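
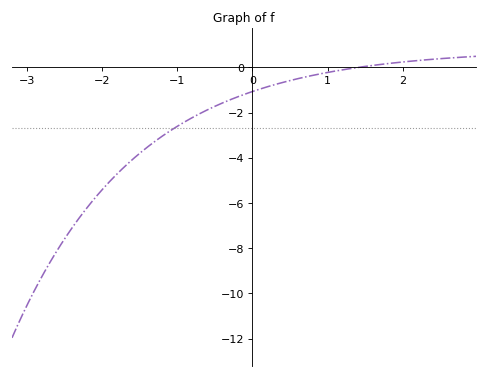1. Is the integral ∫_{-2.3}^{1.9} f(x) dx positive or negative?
negative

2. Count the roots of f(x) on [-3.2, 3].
1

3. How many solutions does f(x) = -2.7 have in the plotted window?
1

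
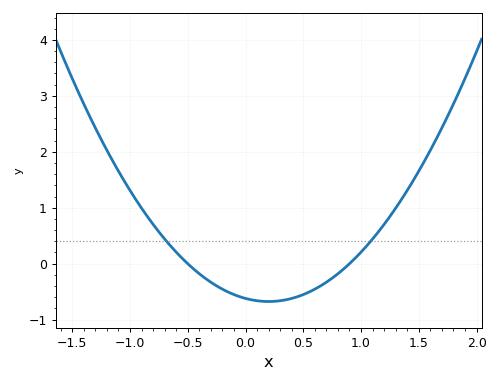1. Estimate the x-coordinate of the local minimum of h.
0.2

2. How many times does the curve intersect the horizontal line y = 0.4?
2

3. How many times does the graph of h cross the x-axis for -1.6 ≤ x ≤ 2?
2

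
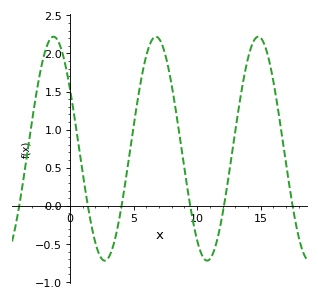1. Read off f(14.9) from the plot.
2.2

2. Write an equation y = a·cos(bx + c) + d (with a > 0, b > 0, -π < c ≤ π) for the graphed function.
y = 1.47cos(0.78x + 1) + 0.75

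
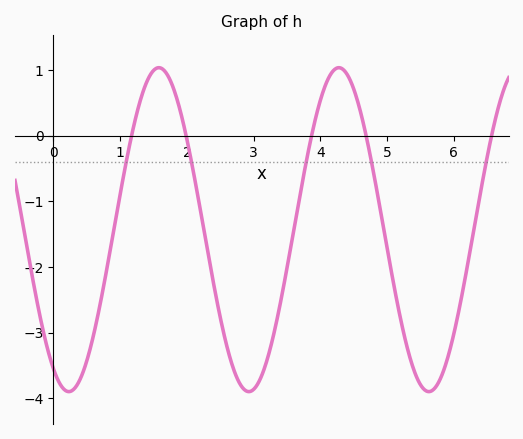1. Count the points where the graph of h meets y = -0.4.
5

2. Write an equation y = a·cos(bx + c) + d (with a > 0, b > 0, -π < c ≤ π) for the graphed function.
y = 2.47cos(2.3x + 2.6) - 1.43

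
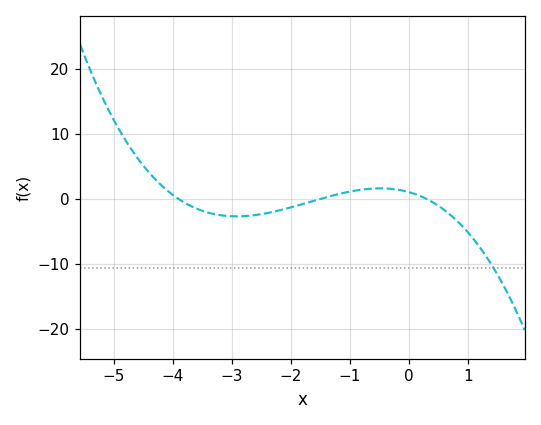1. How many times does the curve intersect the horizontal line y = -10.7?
1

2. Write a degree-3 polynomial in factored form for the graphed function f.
y = -0.6(x + 3.9)(x + 1.5)(x - 0.3)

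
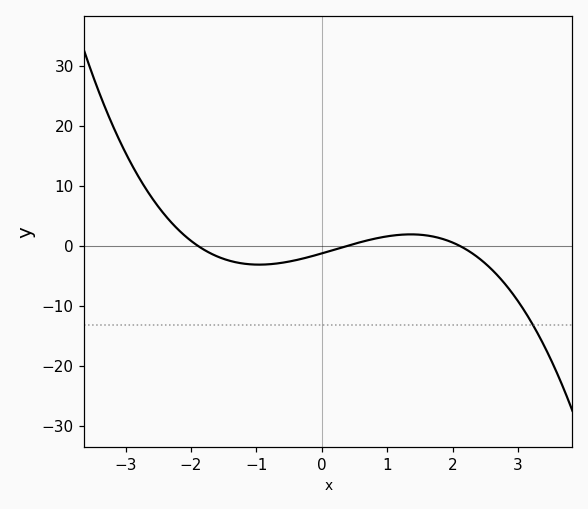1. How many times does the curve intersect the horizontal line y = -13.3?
1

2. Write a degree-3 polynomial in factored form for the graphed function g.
y = -0.81(x + 1.9)(x - 0.4)(x - 2.1)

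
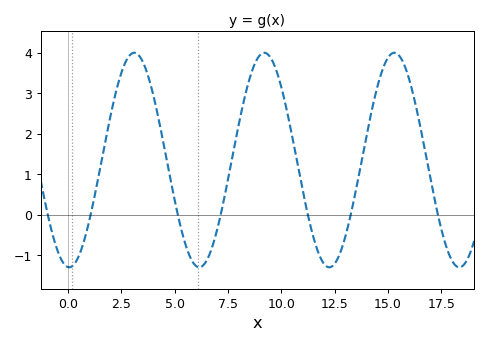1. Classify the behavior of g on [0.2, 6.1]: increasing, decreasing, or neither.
neither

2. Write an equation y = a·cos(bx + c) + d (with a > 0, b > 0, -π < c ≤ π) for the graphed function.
y = 2.65cos(1.03x + 3.09) + 1.35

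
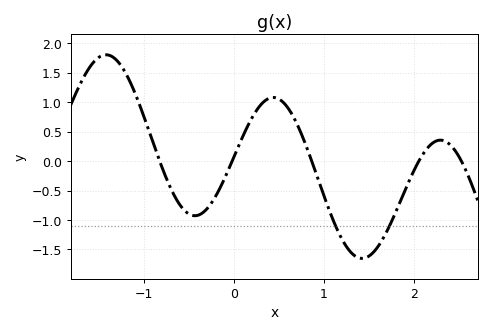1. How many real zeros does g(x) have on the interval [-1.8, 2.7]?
5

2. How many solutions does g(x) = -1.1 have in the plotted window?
2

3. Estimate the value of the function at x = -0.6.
-0.75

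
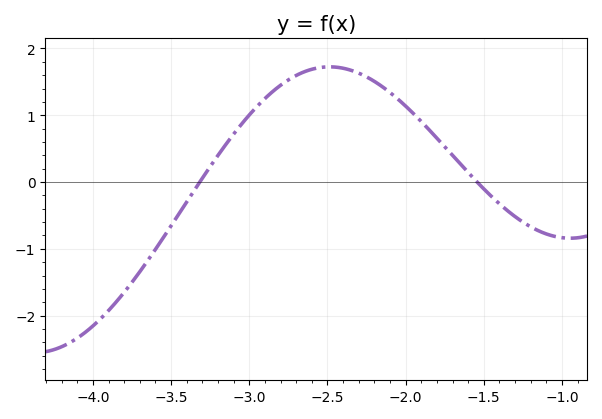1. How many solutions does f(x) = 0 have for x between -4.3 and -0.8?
2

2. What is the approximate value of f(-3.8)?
-1.7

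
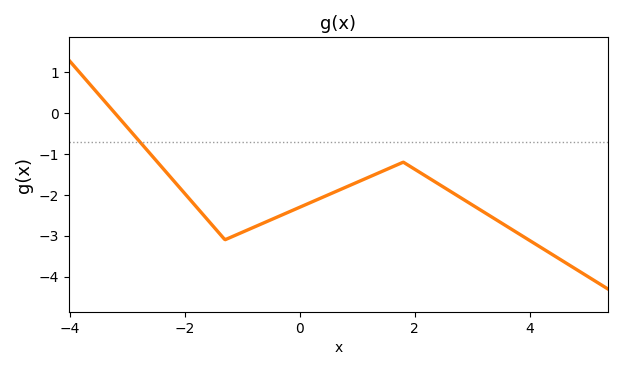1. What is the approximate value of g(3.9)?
-3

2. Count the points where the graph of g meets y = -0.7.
1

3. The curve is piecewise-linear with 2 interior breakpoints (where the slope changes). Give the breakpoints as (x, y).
(-1.3, -3.1); (1.8, -1.2)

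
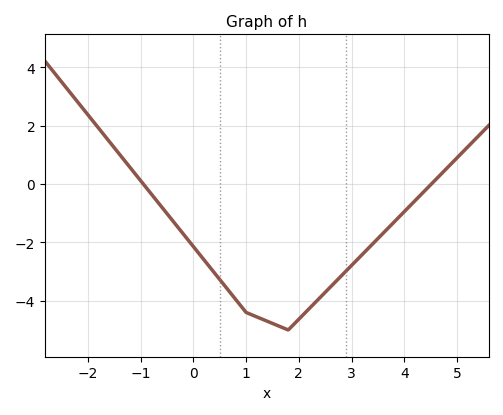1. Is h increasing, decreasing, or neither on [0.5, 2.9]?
neither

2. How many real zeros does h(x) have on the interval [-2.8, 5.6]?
2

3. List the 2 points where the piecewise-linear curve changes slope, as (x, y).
(1, -4.4); (1.8, -5)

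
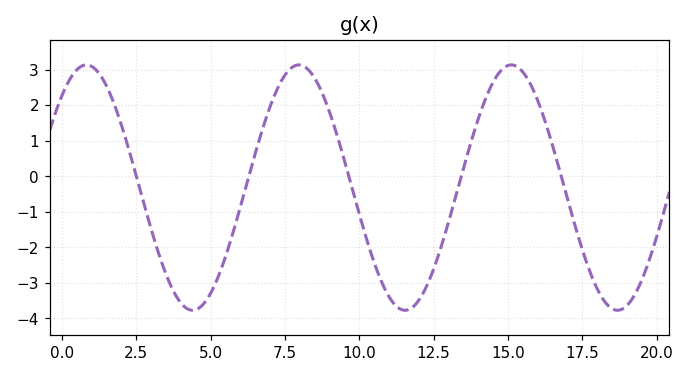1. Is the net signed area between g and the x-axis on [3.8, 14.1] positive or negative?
negative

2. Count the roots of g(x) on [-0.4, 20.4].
5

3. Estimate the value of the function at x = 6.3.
0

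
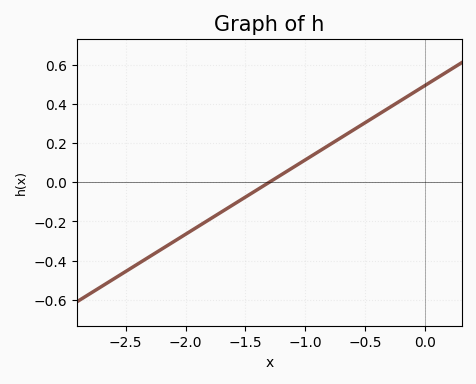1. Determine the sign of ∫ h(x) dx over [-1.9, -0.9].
negative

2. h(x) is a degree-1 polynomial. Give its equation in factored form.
y = 0.38(x + 1.3)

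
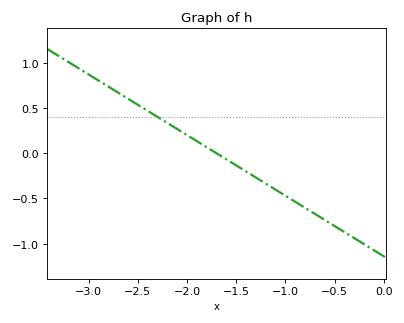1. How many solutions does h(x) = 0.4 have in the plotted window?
1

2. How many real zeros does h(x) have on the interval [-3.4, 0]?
1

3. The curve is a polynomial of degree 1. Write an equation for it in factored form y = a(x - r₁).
y = -0.67(x + 1.7)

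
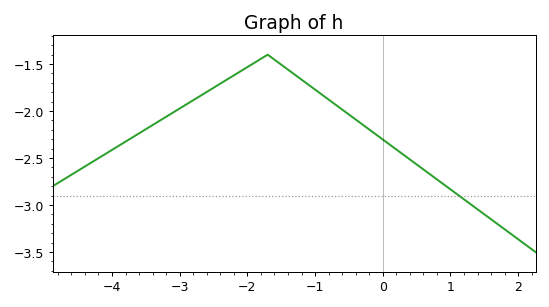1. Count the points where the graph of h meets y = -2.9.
1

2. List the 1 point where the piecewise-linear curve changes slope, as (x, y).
(-1.7, -1.4)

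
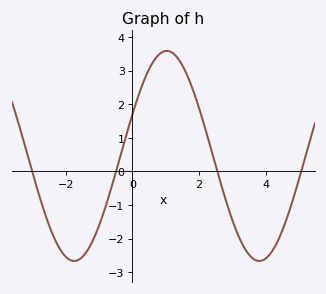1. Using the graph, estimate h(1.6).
3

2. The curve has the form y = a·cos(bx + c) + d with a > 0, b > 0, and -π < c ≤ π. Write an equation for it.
y = 3.13cos(1.1x - 1.2) + 0.46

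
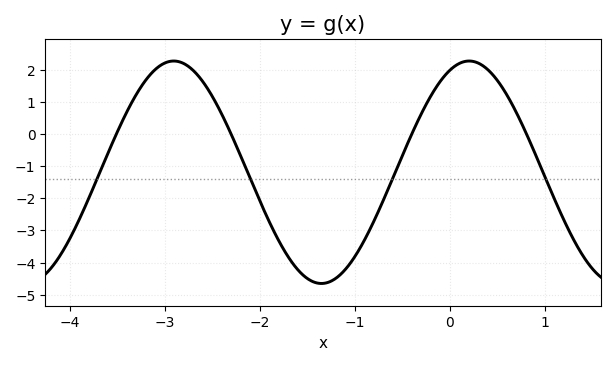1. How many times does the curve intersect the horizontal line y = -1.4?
4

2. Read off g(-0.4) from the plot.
0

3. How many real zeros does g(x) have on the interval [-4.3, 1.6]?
4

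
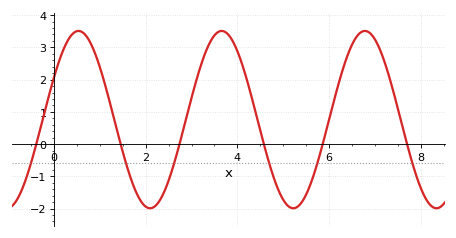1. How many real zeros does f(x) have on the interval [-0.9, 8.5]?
6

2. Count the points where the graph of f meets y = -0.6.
6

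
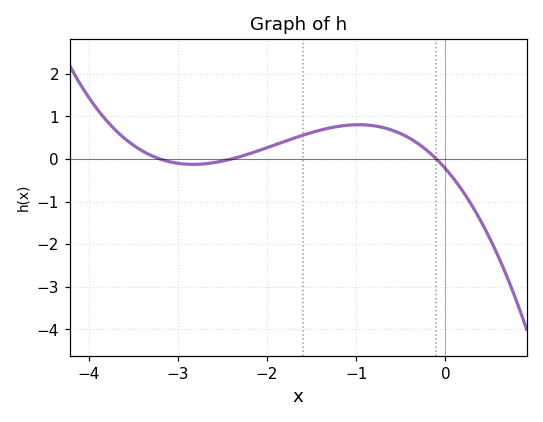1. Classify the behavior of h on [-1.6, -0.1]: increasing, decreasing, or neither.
neither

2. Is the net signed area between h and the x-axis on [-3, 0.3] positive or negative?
positive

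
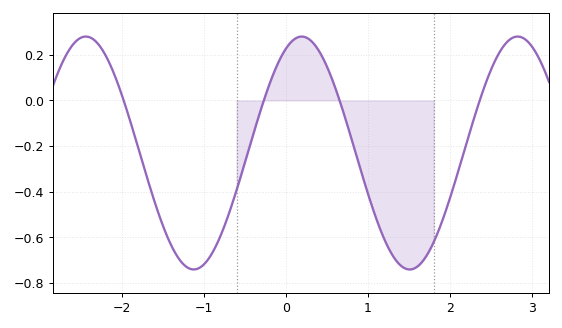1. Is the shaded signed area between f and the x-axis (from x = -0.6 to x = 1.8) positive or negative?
negative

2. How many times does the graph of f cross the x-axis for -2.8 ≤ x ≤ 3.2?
4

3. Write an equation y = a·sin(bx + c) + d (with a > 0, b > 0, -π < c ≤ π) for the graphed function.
y = 0.51sin(2.4x + 1.1) - 0.23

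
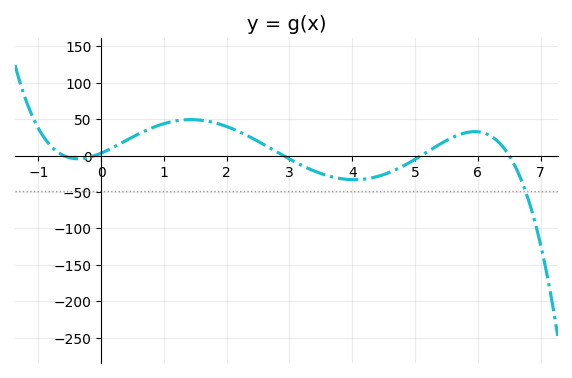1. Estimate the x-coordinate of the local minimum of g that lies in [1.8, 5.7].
4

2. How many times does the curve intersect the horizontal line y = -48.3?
1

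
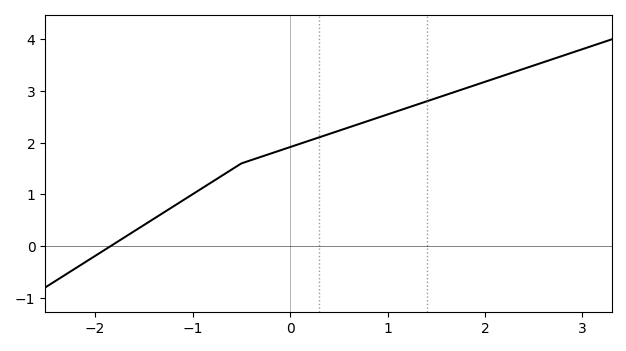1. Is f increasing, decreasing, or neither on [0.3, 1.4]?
increasing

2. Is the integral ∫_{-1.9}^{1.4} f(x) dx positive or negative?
positive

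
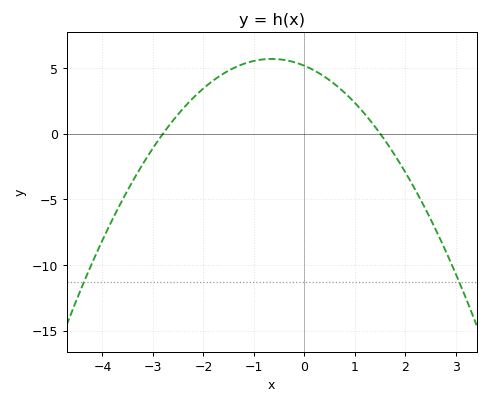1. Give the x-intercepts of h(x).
-2.8, 1.6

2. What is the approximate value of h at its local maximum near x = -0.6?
5.5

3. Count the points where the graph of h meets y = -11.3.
2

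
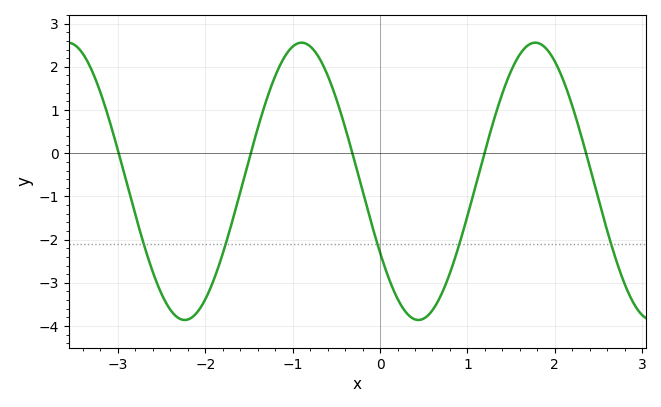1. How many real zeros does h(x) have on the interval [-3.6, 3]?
5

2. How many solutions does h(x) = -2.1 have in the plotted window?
5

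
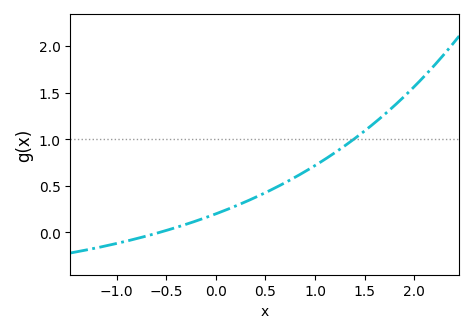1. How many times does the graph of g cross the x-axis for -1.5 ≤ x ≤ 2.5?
1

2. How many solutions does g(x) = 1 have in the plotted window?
1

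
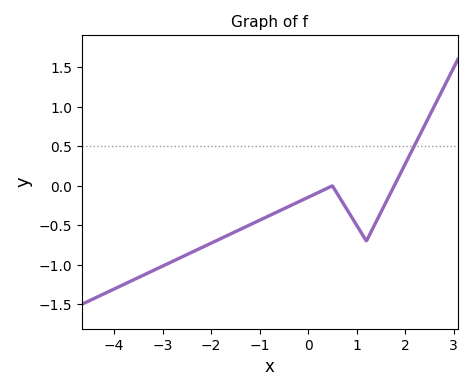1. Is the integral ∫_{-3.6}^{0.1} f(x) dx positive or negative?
negative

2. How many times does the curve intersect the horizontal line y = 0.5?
1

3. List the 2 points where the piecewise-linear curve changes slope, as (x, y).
(0.5, 0); (1.2, -0.7)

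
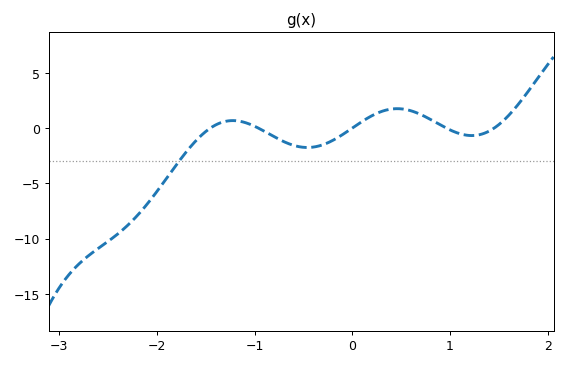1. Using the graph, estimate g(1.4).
-0.279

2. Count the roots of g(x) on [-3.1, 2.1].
5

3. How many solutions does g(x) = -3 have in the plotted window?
1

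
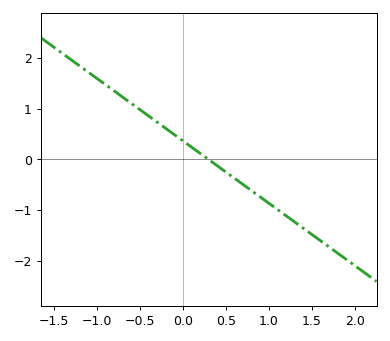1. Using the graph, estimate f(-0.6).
1.11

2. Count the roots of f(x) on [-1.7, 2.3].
1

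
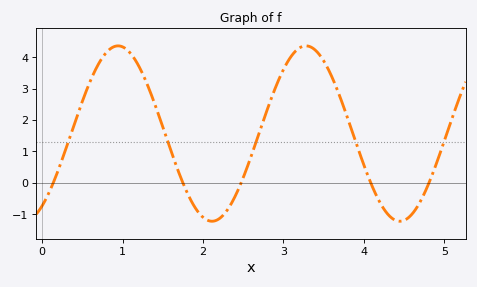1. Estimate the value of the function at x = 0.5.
2.59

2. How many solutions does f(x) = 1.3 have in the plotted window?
5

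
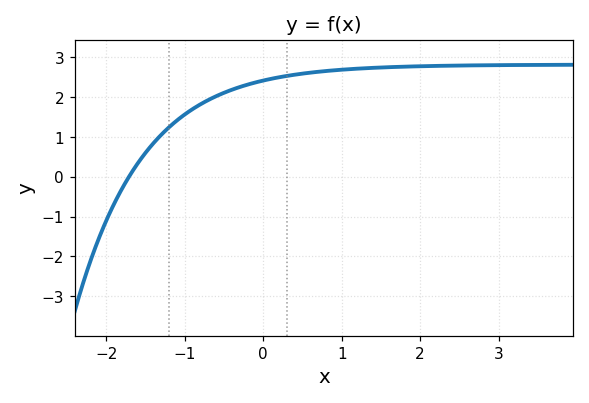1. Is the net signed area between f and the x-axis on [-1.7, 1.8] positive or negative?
positive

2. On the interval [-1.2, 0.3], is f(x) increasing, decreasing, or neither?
increasing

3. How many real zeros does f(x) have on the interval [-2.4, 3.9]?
1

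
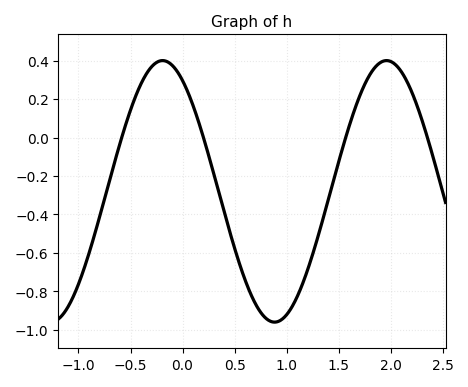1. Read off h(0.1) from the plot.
0.168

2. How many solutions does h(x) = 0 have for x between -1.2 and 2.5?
4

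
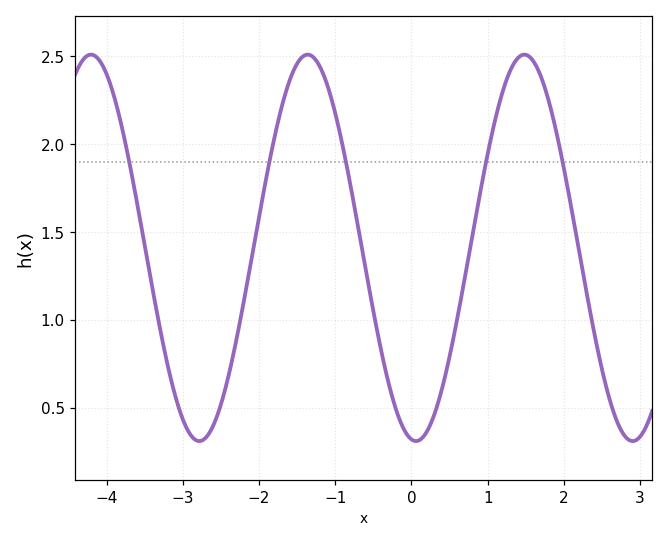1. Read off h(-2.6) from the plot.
0.4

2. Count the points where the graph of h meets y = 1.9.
5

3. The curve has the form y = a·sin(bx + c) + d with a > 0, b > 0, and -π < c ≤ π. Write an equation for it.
y = 1.1sin(2.2x - 1.7) + 1.41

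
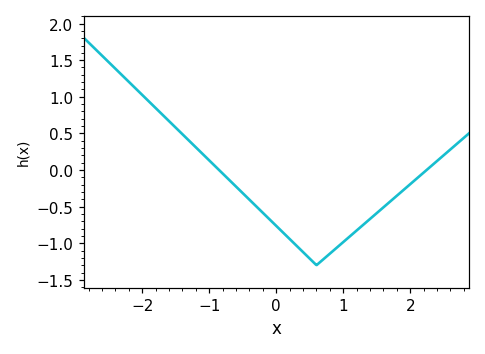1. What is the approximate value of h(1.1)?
-0.905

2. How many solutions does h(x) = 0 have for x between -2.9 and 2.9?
2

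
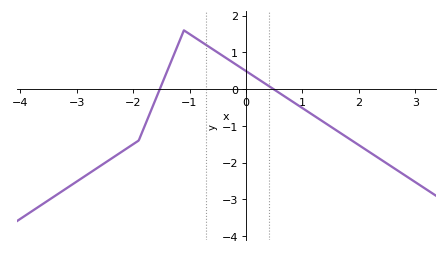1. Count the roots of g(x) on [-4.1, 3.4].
2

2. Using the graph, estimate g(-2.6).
-2.1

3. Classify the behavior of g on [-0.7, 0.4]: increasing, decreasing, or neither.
decreasing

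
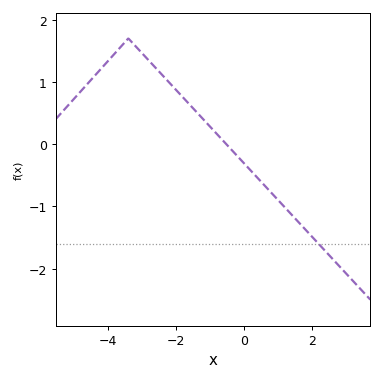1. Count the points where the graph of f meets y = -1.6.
1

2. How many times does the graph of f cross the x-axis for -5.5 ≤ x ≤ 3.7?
1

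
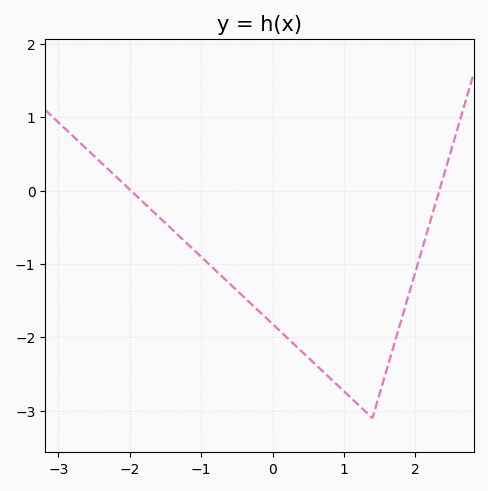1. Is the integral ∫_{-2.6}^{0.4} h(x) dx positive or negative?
negative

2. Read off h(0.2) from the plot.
-2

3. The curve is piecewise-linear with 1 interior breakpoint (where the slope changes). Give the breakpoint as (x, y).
(1.4, -3.1)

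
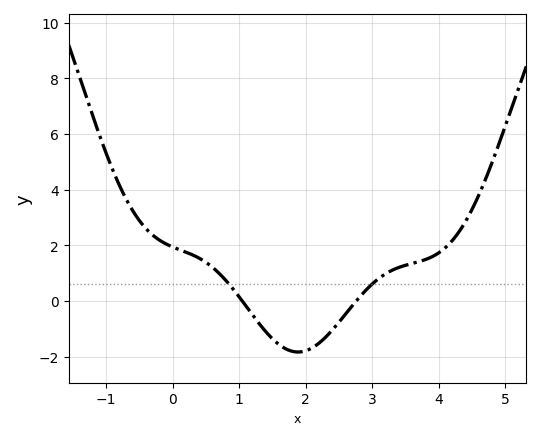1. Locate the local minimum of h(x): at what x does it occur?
1.88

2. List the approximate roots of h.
1.04, 2.76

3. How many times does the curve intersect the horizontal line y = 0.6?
2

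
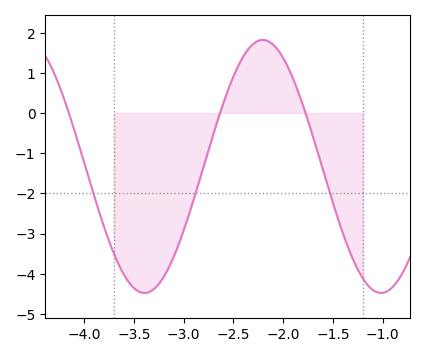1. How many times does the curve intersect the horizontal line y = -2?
3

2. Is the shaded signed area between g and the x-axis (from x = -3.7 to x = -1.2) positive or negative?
negative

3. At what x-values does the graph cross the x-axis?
-4.15, -2.65, -1.8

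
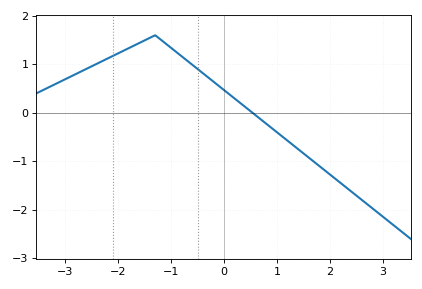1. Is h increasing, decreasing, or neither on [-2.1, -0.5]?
neither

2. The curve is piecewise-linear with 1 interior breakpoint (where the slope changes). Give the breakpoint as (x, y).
(-1.3, 1.6)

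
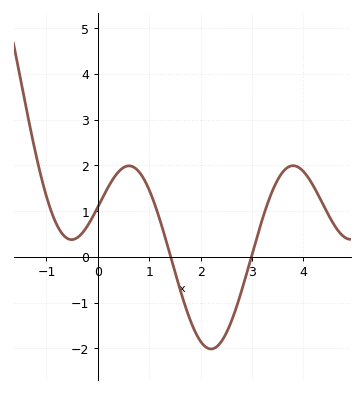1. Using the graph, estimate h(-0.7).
0.5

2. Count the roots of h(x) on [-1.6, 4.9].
2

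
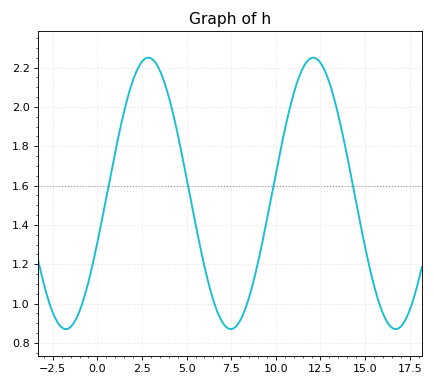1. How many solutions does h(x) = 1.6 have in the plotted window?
4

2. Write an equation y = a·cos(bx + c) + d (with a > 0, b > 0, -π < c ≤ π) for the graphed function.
y = 0.69cos(0.68x - 1.94) + 1.56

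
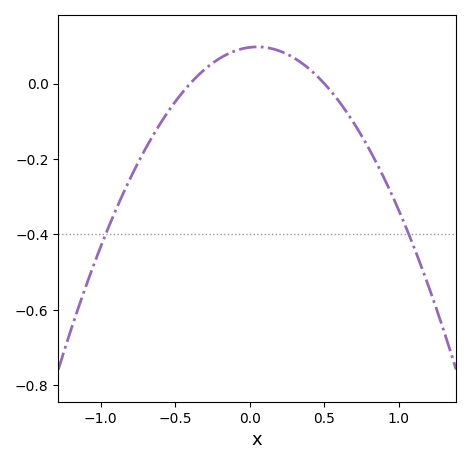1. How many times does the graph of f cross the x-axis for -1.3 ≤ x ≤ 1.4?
2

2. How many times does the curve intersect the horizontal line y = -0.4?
2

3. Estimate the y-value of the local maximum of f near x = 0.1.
0.097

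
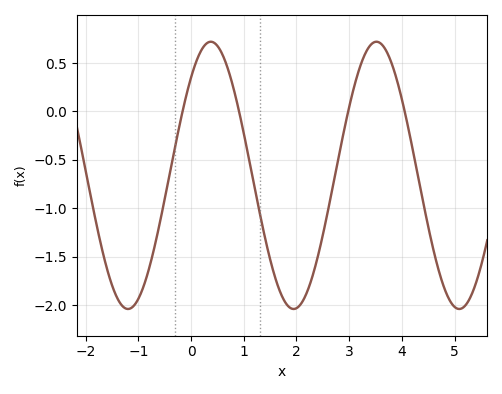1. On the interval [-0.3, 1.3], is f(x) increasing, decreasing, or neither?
neither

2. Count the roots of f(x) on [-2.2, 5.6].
4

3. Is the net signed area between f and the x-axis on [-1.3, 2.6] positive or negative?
negative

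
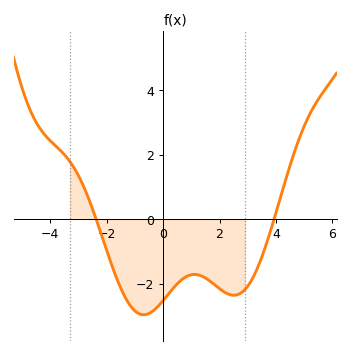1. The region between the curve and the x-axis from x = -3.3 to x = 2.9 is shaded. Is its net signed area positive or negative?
negative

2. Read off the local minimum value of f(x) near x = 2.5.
-2.4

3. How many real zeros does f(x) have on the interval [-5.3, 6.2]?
2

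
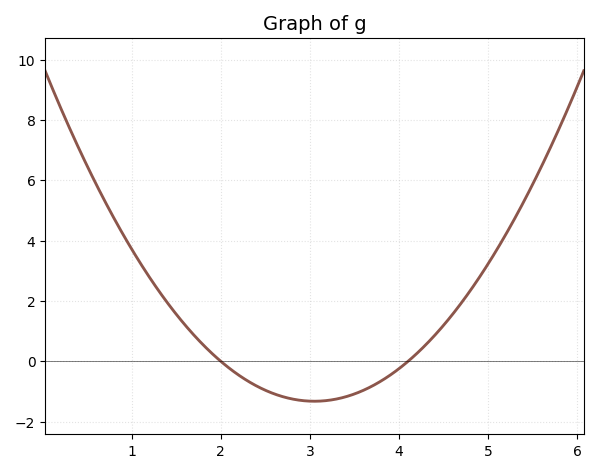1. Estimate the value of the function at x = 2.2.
-0.456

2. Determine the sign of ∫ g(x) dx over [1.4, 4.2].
negative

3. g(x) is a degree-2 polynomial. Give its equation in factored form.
y = 1.2(x - 2)(x - 4.1)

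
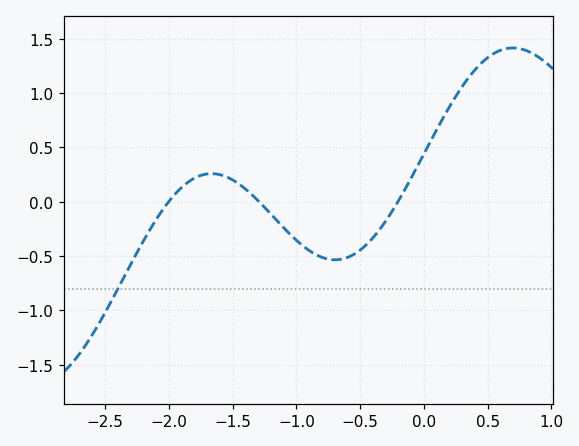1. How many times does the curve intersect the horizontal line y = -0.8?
1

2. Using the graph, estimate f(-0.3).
-0.2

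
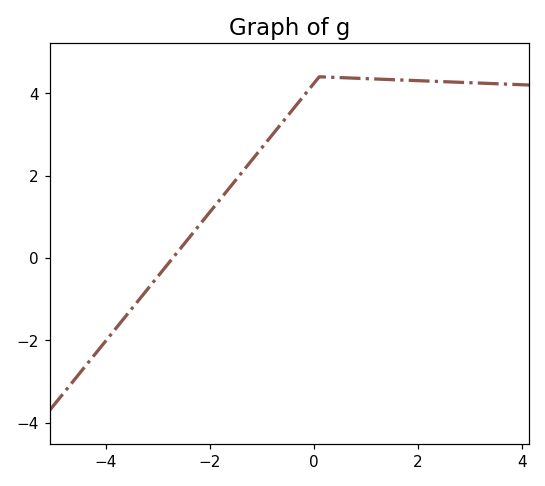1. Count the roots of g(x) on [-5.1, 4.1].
1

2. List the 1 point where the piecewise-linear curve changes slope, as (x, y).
(0.1, 4.4)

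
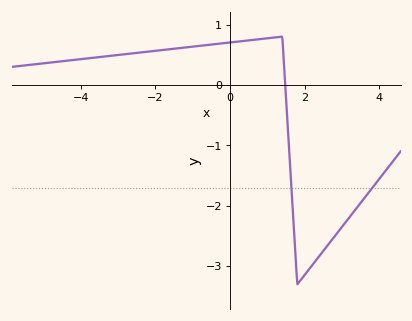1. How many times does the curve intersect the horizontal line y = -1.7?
2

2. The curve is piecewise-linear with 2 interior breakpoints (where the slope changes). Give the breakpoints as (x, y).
(1.4, 0.8); (1.8, -3.3)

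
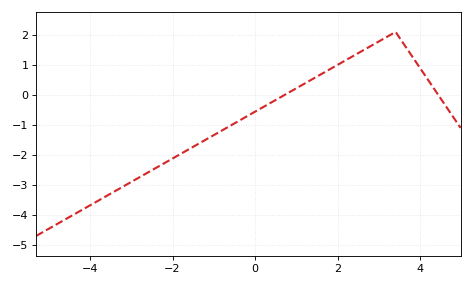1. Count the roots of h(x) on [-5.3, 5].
2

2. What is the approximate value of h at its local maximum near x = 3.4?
2.1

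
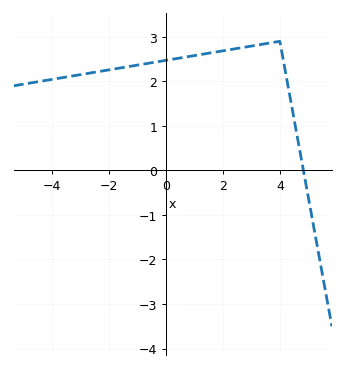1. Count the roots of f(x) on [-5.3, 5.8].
1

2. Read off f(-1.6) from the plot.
2.3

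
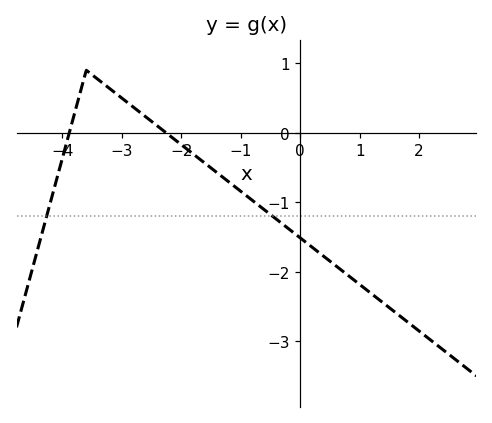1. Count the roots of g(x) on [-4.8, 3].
2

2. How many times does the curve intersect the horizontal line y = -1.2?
2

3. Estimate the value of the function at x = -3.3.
0.7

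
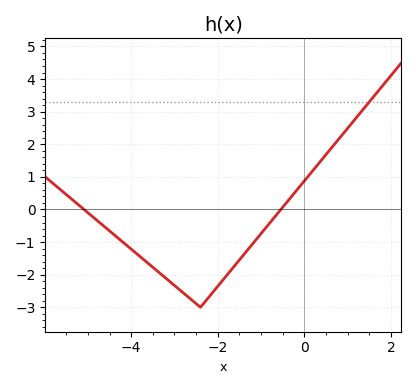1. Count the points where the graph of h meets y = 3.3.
1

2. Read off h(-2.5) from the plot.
-2.9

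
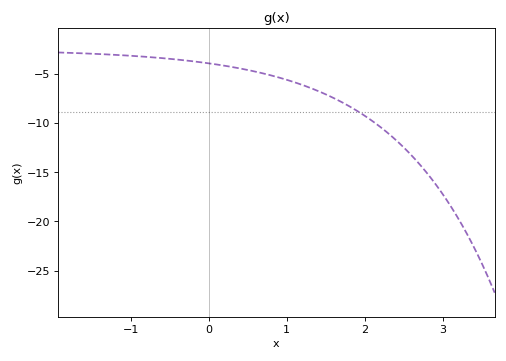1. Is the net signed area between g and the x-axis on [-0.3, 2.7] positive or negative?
negative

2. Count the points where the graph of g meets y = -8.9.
1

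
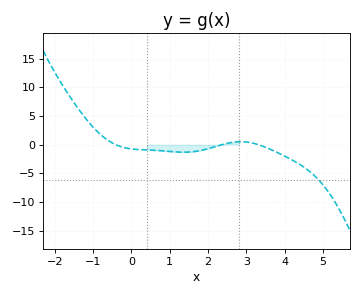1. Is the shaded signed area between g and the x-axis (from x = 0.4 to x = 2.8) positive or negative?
negative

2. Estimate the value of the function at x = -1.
3.04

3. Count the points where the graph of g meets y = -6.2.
1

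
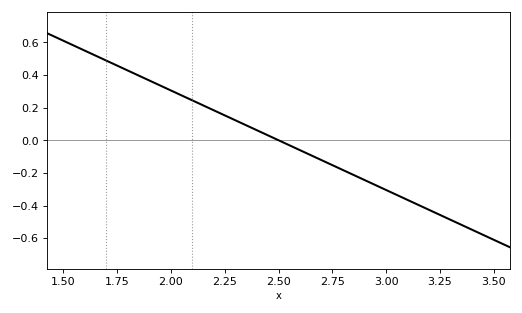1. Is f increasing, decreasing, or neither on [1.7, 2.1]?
decreasing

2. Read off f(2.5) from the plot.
0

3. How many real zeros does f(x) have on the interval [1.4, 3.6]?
1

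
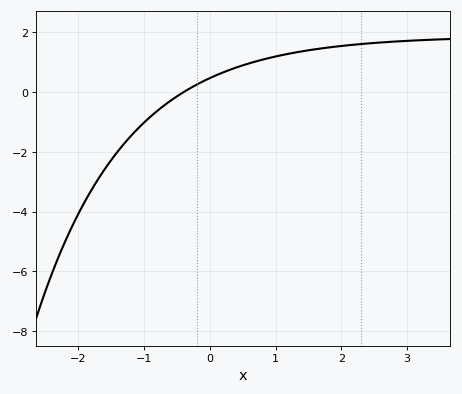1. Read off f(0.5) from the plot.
0.8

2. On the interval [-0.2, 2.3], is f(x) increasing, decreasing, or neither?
increasing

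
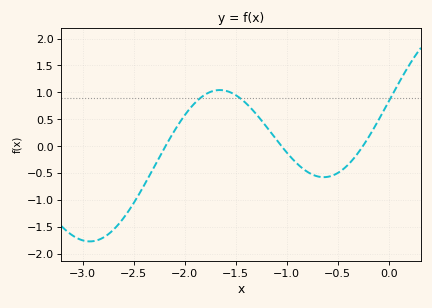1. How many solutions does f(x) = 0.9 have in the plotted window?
3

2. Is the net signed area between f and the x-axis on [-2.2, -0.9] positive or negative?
positive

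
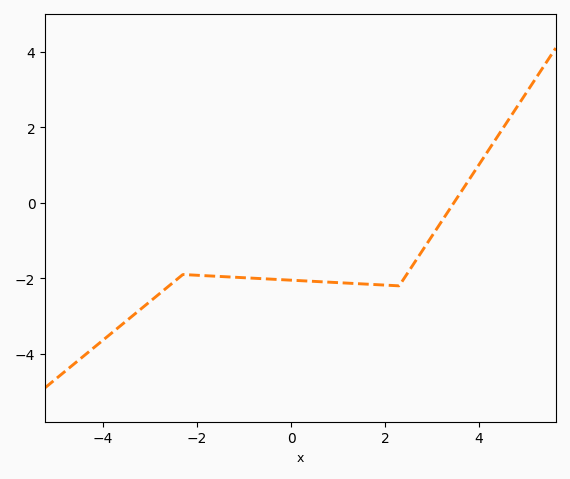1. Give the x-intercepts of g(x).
3.46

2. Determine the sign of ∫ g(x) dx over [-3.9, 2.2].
negative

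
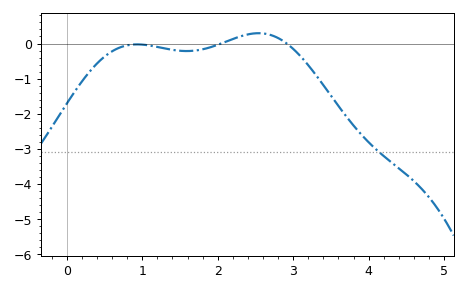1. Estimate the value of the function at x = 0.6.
-0.2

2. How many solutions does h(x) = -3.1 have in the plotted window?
1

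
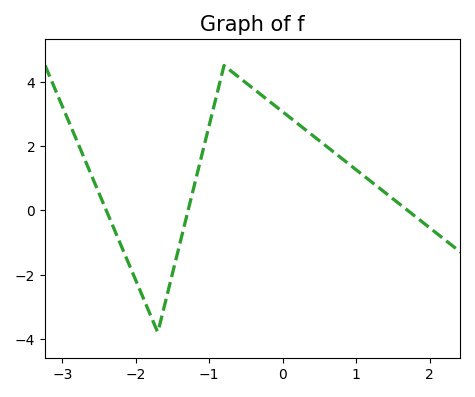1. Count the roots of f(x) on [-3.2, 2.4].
3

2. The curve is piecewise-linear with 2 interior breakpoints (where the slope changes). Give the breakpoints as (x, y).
(-1.7, -3.8); (-0.8, 4.5)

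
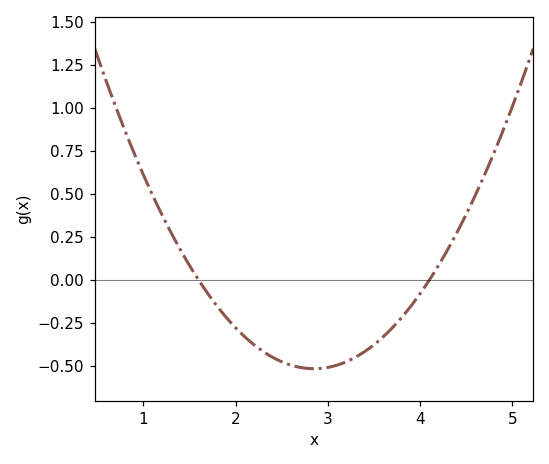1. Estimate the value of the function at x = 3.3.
-0.45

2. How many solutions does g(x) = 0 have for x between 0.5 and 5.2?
2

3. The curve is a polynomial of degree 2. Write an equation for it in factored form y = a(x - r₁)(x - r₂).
y = 0.33(x - 1.6)(x - 4.1)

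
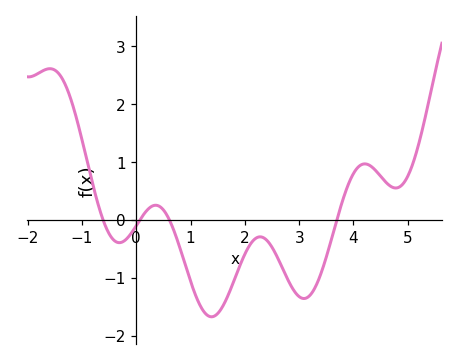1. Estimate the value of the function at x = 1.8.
-1.05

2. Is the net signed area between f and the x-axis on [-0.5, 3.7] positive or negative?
negative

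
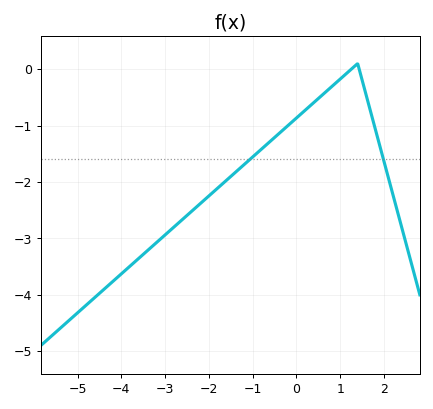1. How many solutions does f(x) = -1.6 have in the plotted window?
2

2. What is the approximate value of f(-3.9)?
-3.56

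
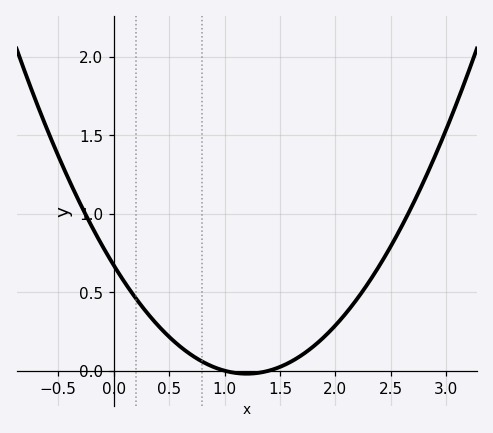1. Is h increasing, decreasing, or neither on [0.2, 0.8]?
decreasing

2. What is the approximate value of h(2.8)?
1.21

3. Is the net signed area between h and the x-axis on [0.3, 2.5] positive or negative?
positive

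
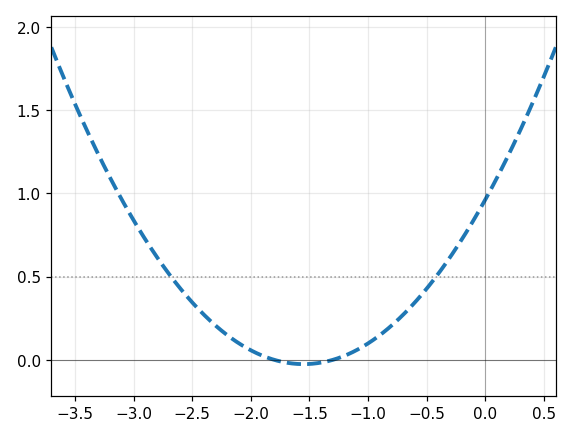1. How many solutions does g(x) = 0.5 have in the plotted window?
2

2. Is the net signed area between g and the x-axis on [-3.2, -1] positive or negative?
positive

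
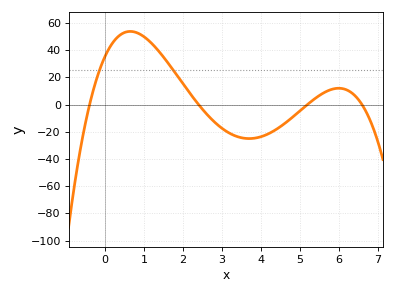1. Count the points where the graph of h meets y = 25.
2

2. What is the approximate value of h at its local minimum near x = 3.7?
-26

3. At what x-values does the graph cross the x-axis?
-0.4, 2.4, 5.2, 6.6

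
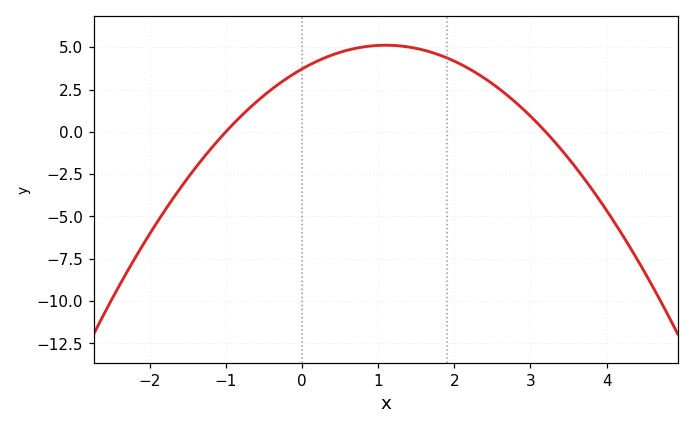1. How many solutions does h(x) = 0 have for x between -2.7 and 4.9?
2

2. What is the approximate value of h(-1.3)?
-1.6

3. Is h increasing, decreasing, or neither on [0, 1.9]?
neither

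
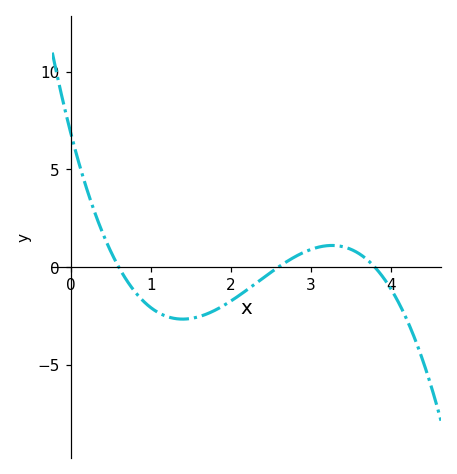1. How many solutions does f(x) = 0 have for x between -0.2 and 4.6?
3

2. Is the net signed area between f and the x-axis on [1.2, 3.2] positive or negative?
negative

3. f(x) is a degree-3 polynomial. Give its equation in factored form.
y = -1.16(x - 0.6)(x - 2.6)(x - 3.8)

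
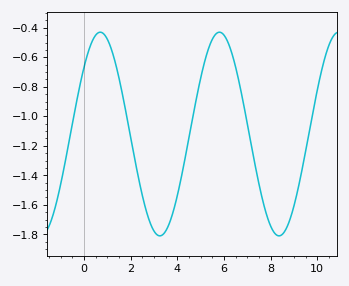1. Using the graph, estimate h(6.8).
-0.88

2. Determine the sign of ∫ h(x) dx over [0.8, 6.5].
negative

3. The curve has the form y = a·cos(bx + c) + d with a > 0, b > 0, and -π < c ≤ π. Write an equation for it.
y = 0.69cos(1.2x - 0.86) - 1.12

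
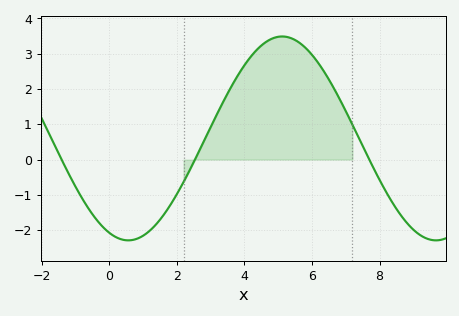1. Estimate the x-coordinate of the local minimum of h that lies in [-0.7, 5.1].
0.566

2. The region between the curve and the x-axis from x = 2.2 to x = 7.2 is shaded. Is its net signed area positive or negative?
positive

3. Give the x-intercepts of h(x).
-1.41, 2.54, 7.7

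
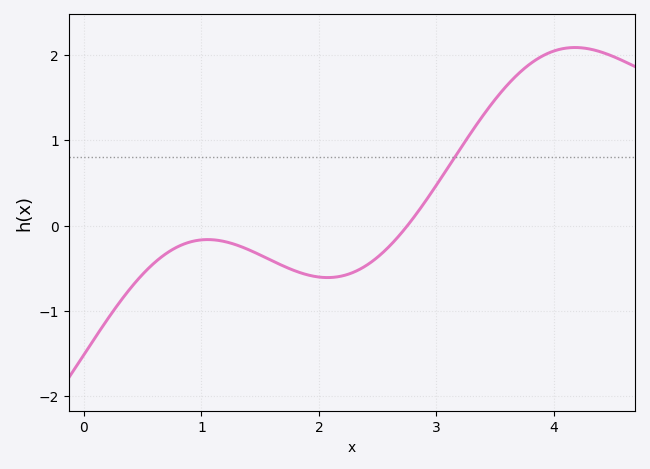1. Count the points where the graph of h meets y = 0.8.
1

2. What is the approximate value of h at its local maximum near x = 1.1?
-0.164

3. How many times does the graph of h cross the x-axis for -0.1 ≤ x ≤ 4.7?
1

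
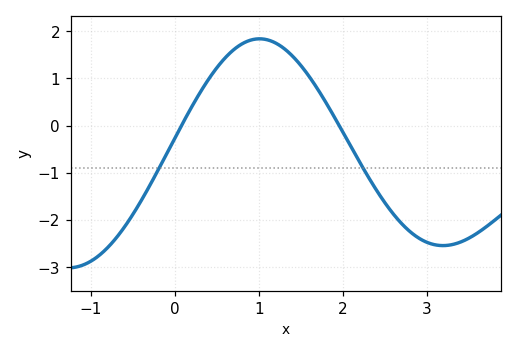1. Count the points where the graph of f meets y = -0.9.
2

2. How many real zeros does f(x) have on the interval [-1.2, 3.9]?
2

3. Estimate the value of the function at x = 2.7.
-2.1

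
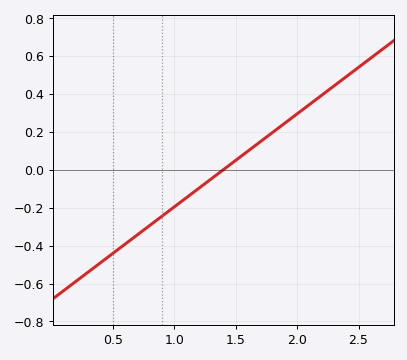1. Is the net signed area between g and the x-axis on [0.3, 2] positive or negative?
negative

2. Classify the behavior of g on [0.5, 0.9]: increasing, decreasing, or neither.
increasing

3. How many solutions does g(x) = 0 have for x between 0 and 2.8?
1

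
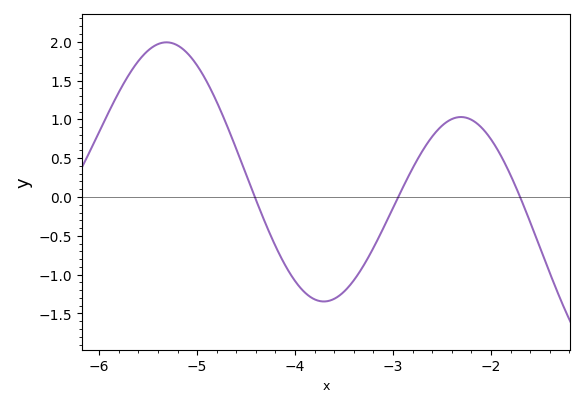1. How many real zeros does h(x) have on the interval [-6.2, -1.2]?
3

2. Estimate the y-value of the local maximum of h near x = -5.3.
2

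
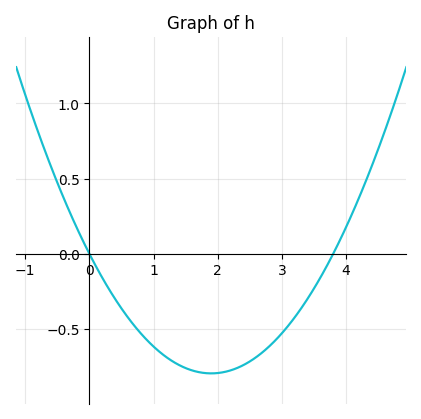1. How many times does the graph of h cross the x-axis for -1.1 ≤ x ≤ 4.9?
2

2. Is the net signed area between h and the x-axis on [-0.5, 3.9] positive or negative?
negative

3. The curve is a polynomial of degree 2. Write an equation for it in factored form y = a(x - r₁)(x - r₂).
y = 0.22(x - 0)(x - 3.8)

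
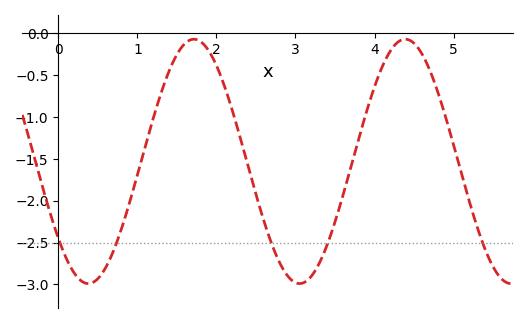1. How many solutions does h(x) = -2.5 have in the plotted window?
5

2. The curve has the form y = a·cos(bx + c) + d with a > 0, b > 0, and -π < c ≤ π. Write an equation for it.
y = 1.46cos(2.4x + 2.3) - 1.53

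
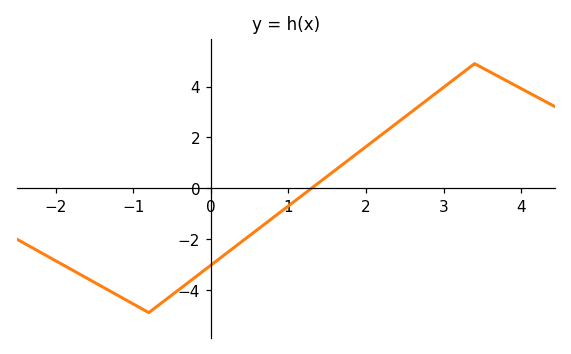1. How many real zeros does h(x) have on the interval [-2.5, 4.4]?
1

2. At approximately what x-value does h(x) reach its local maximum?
3.4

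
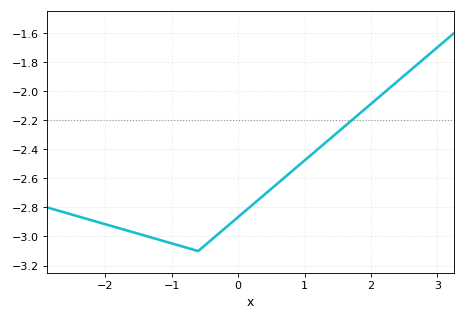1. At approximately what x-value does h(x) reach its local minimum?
-0.6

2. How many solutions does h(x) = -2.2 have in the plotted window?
1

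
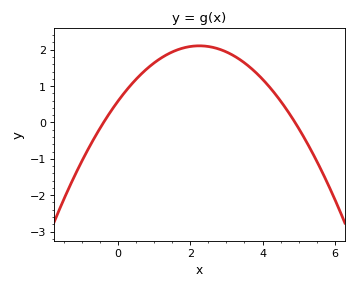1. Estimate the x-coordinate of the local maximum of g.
2.2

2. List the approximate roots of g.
-0.4, 5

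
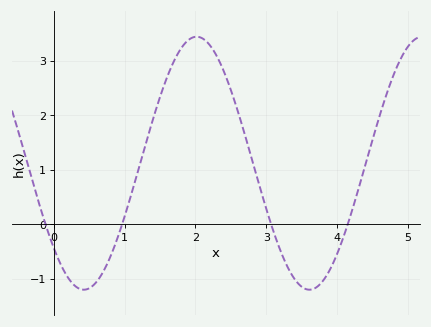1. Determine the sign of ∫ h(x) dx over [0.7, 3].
positive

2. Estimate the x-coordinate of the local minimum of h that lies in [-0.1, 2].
0.421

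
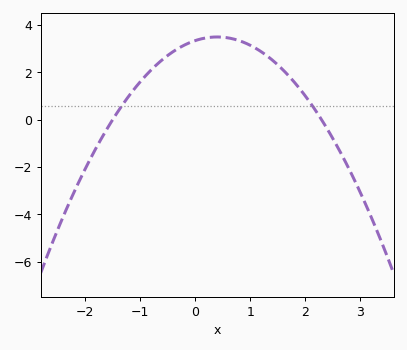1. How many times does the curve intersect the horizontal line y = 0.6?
2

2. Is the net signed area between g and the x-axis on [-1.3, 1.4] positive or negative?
positive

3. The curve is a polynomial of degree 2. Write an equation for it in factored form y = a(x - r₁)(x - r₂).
y = -0.97(x + 1.5)(x - 2.3)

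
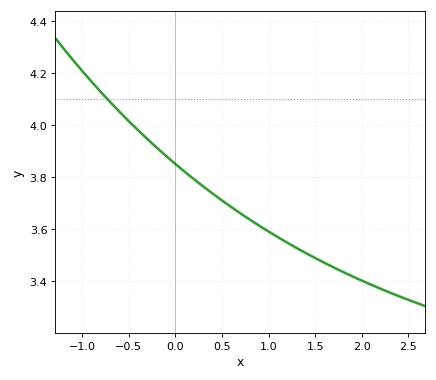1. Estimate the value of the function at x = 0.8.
3.64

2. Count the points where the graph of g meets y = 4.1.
1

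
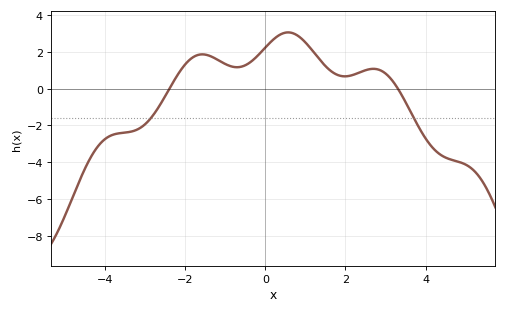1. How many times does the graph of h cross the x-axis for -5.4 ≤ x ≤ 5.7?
2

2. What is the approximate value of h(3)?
0.8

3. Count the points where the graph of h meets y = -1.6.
2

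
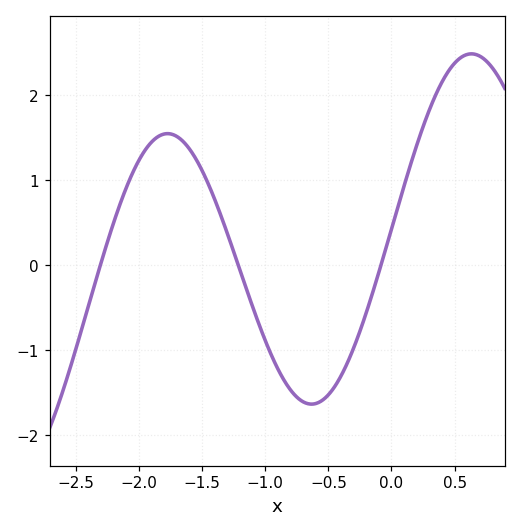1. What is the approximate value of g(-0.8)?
-1.46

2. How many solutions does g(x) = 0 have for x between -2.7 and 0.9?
3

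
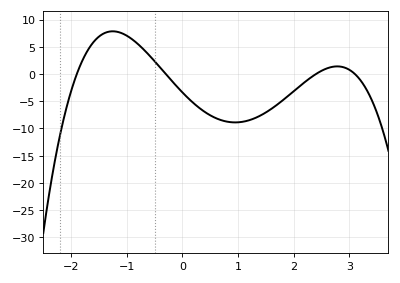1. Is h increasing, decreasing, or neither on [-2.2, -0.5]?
neither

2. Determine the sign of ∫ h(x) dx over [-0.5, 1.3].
negative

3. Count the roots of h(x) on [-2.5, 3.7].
4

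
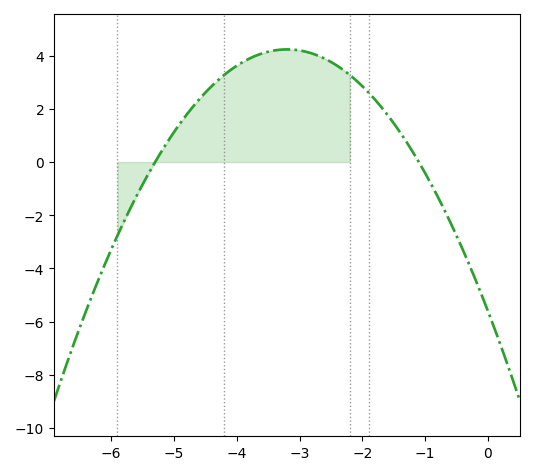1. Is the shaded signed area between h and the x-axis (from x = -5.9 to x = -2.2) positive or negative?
positive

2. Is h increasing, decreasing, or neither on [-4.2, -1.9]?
neither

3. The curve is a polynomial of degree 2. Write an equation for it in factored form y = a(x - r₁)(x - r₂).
y = -0.96(x + 5.3)(x + 1.1)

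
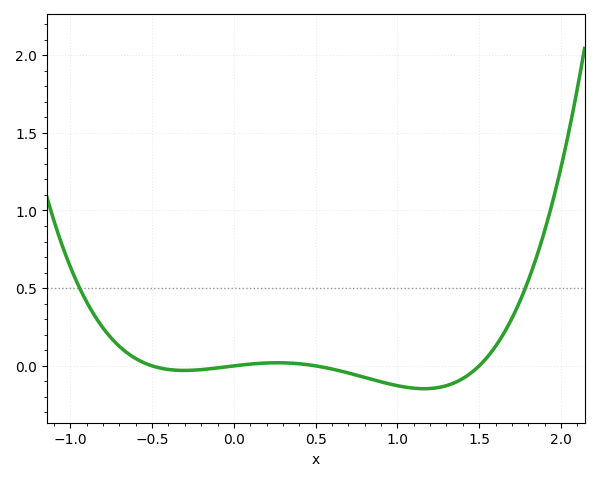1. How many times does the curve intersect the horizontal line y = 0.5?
2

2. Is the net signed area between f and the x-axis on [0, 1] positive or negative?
negative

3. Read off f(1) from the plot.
-0.128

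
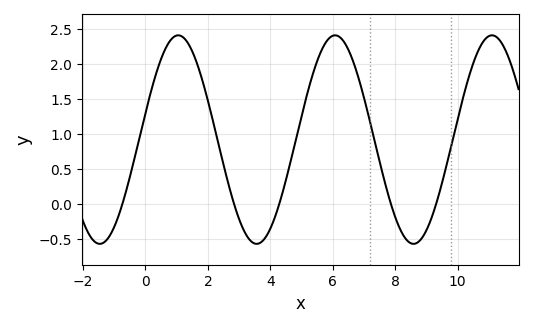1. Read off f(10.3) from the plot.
1.72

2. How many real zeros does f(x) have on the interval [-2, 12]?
5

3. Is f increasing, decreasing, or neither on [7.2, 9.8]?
neither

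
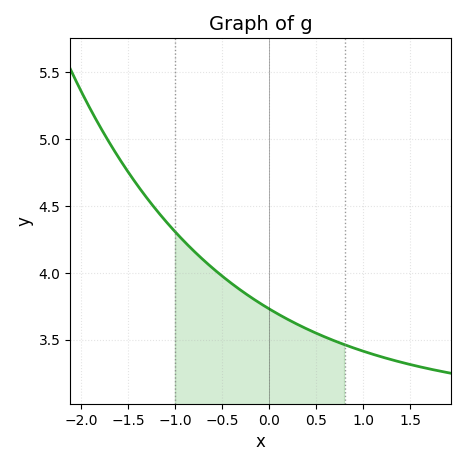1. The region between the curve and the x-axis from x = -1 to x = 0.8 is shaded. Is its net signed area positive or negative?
positive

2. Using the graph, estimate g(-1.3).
4.55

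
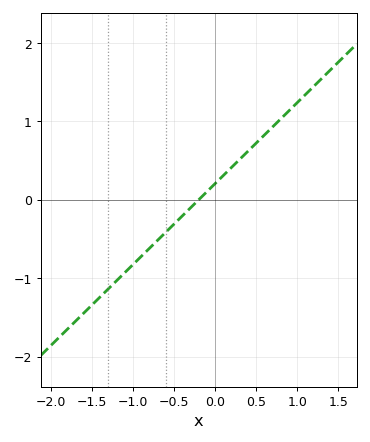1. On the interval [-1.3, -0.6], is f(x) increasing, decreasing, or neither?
increasing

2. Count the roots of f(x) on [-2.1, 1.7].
1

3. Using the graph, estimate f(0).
0.206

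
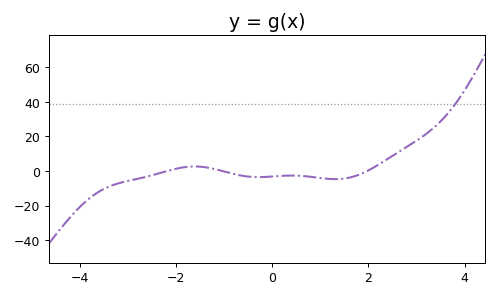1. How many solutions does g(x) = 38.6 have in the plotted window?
1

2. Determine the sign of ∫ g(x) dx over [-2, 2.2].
negative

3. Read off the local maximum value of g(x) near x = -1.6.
2.68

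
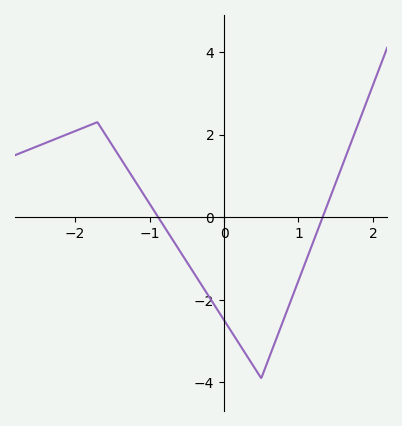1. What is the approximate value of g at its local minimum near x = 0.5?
-3.8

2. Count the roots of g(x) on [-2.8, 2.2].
2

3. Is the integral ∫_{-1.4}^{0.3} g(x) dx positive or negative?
negative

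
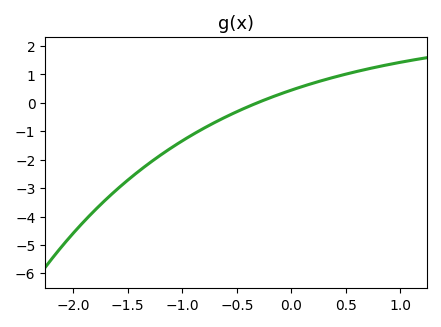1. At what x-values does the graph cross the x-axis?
-0.314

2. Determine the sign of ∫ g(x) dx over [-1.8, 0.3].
negative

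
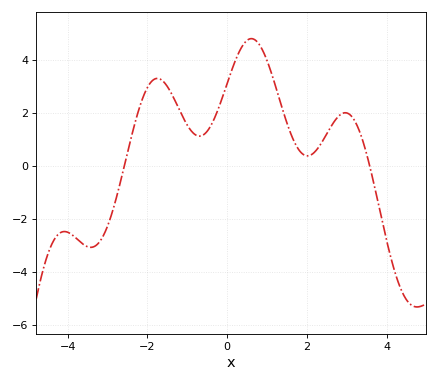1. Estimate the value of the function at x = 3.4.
1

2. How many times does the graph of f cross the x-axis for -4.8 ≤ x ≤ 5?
2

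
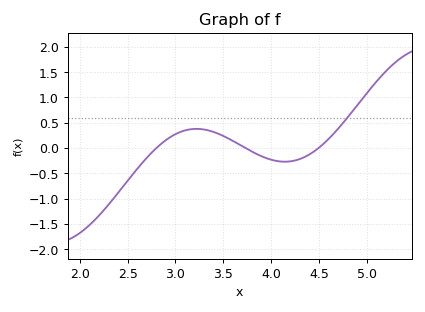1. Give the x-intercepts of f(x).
2.8, 3.73, 4.5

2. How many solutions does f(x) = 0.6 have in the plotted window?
1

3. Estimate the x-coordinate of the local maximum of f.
3.22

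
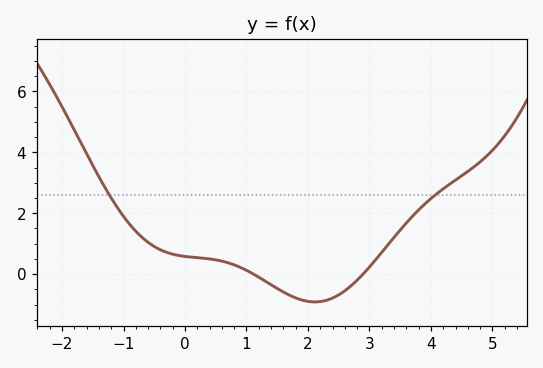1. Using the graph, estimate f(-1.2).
2.5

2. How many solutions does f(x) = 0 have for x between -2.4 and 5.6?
2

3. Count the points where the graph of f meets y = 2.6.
2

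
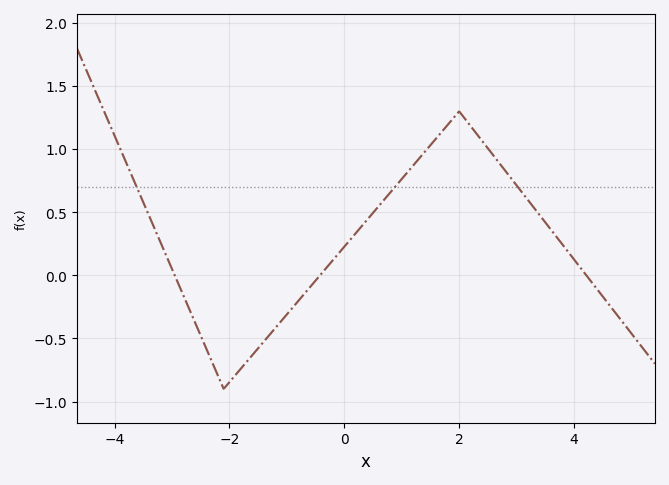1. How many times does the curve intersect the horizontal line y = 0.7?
3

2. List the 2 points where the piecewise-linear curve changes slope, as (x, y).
(-2.1, -0.9); (2, 1.3)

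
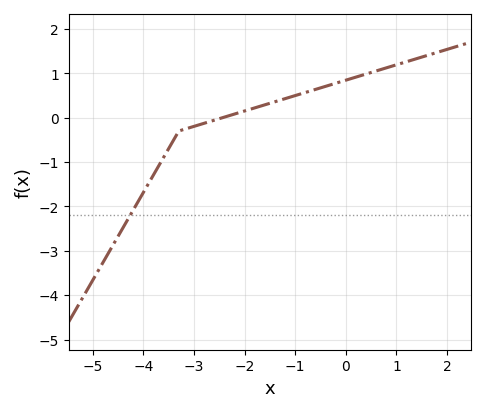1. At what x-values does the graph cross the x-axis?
-2.44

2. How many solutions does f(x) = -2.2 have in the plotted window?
1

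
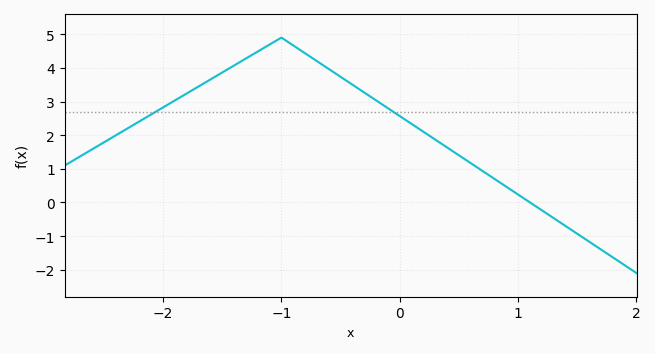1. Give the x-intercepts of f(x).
1.1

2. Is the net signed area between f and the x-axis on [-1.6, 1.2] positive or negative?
positive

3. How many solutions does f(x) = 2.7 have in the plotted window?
2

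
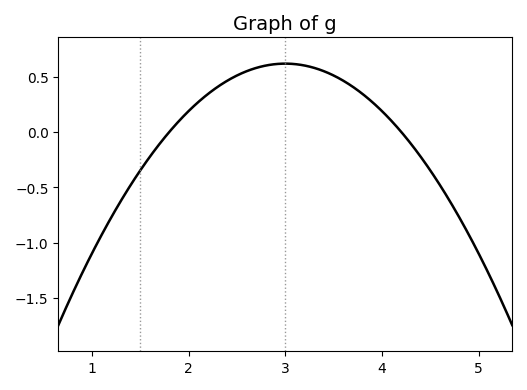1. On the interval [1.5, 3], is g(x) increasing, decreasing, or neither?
increasing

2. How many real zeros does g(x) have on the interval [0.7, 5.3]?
2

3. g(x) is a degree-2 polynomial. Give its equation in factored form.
y = -0.43(x - 1.8)(x - 4.2)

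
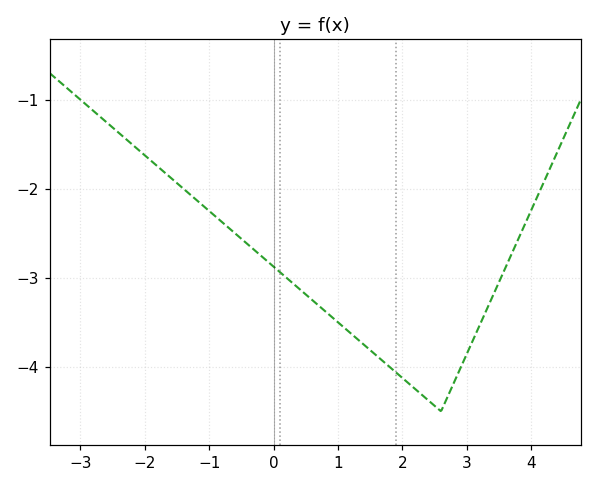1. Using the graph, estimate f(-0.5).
-2.6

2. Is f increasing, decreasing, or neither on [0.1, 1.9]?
decreasing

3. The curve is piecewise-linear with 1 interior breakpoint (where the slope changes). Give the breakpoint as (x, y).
(2.6, -4.5)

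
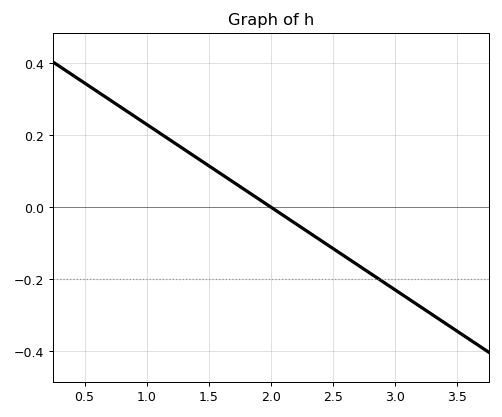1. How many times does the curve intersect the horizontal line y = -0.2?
1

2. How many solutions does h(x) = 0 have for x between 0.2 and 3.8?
1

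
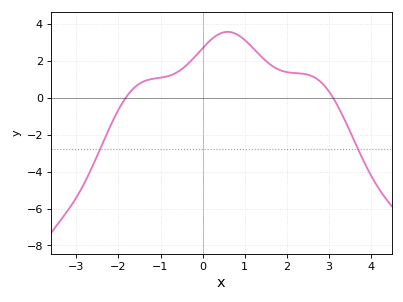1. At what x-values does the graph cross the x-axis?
-1.8, 3.2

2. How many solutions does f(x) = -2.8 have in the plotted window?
2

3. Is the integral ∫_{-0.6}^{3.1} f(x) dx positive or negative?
positive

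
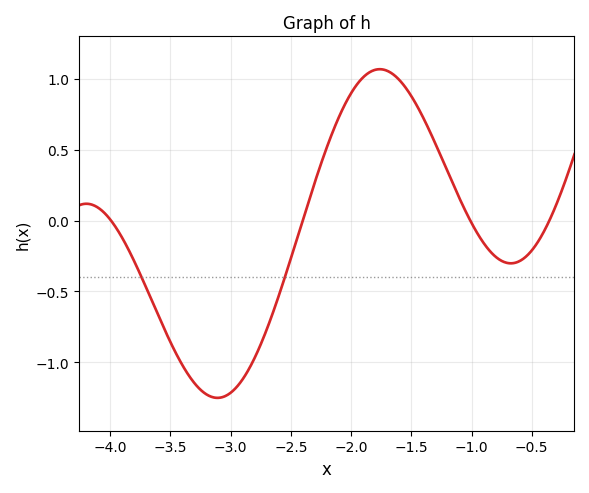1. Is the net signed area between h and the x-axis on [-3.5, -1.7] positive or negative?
negative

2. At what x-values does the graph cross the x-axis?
-3.99, -2.4, -1.01, -0.354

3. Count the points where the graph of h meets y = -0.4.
2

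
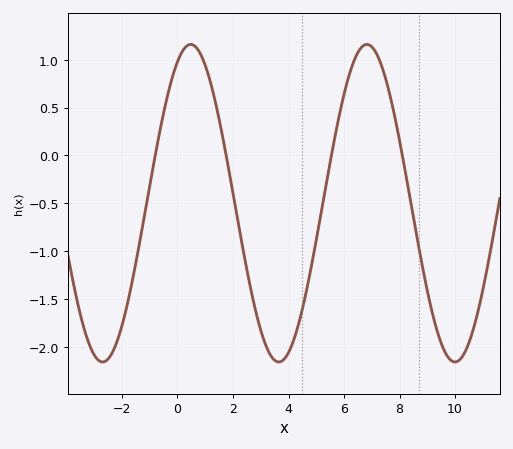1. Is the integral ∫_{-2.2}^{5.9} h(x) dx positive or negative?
negative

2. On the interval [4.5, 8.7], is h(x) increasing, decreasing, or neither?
neither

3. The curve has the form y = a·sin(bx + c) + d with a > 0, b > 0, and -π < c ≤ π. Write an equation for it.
y = 1.66sin(0.99x + 1.1) - 0.5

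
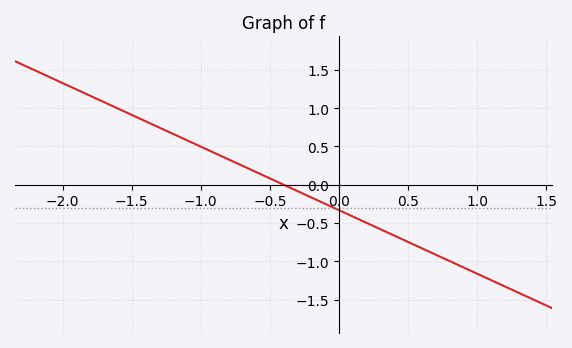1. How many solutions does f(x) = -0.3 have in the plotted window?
1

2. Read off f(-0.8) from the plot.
0.332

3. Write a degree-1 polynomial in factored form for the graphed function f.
y = -0.83(x + 0.4)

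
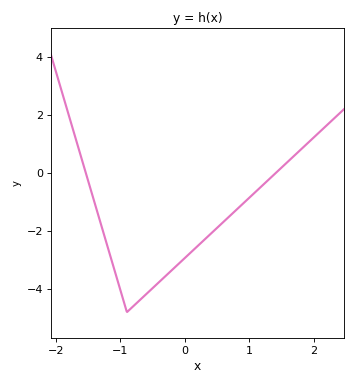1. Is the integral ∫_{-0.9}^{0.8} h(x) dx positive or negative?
negative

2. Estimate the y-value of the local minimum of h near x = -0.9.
-4.8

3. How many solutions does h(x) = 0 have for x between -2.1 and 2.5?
2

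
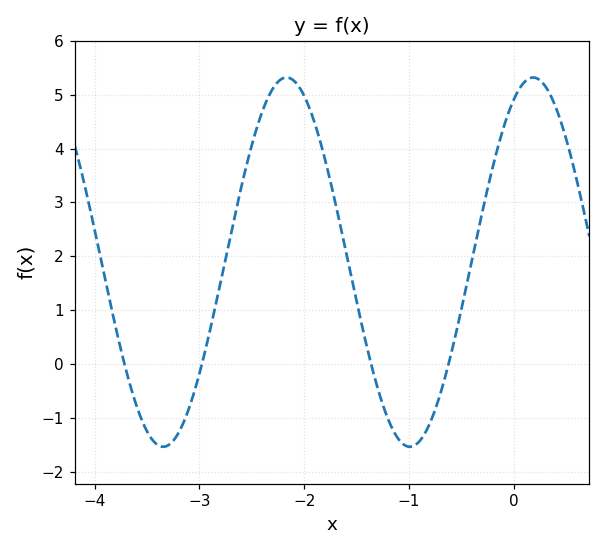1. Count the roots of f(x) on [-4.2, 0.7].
4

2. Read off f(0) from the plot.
4.91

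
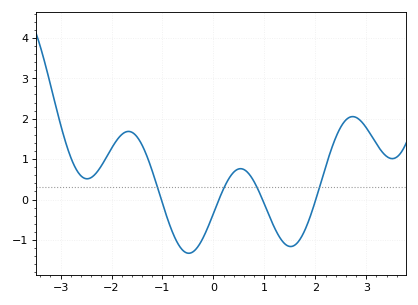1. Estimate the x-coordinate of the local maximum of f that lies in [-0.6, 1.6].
0.533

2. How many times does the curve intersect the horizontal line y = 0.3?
4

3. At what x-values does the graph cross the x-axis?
-1.02, 0.108, 0.962, 2.01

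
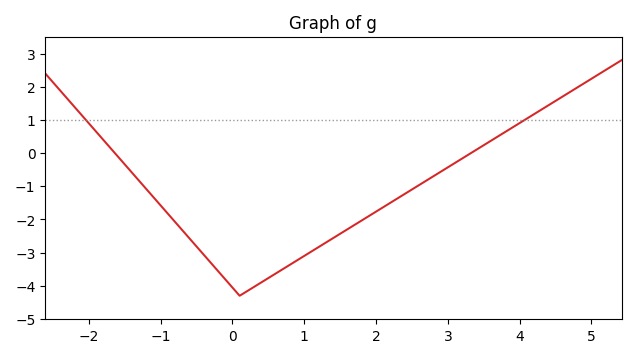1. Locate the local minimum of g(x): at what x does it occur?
0.2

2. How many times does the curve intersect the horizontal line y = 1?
2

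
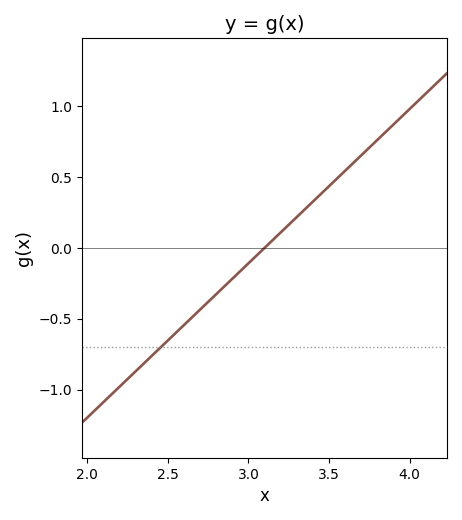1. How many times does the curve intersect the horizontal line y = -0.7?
1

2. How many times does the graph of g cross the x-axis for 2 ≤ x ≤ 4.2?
1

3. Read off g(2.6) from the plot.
-0.545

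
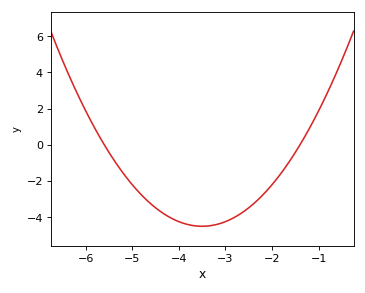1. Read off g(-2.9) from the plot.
-4.13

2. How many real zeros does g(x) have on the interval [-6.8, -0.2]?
2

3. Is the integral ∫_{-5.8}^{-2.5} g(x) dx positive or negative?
negative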